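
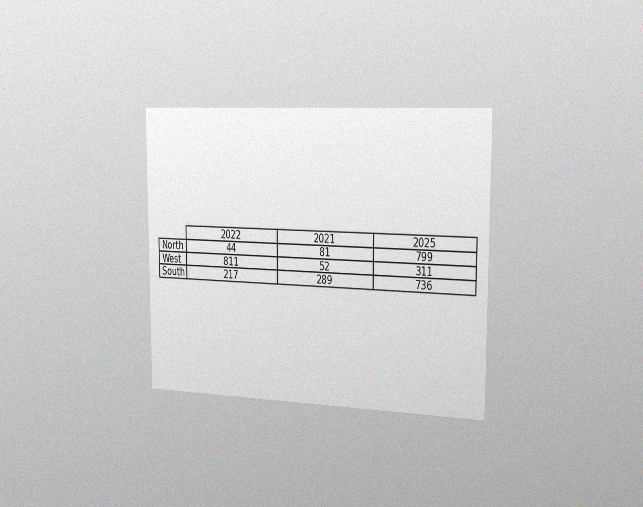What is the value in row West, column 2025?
The chart is viewed slightly from the right, with some photo noise. The (West, 2025) cell reads 311.

311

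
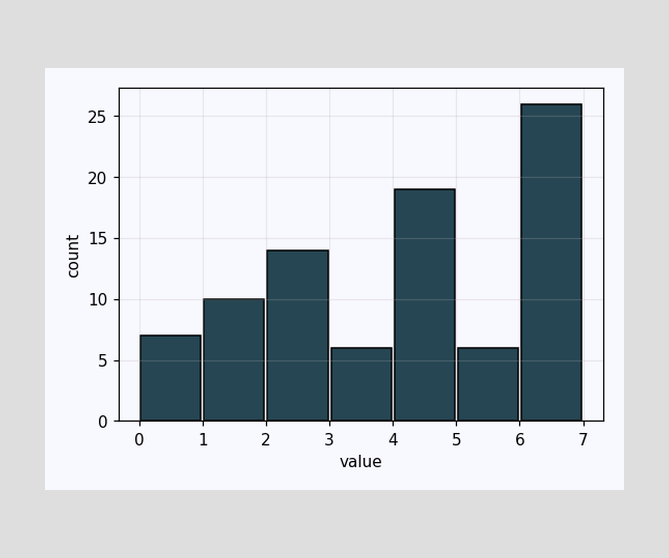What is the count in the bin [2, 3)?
The [2, 3) bin has height 14.

14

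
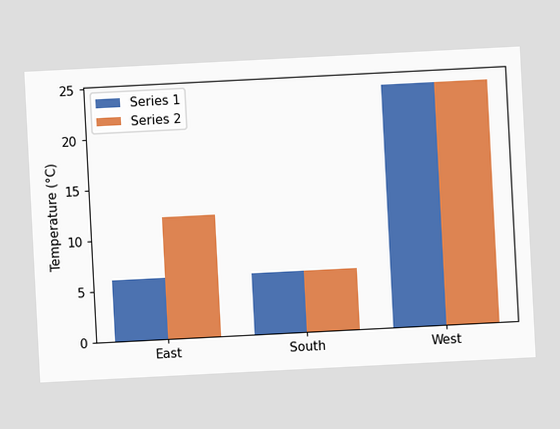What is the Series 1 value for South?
The chart is tilted about 3° counter-clockwise. The Series 1 bar at South reaches 6°C on the y-axis.

6°C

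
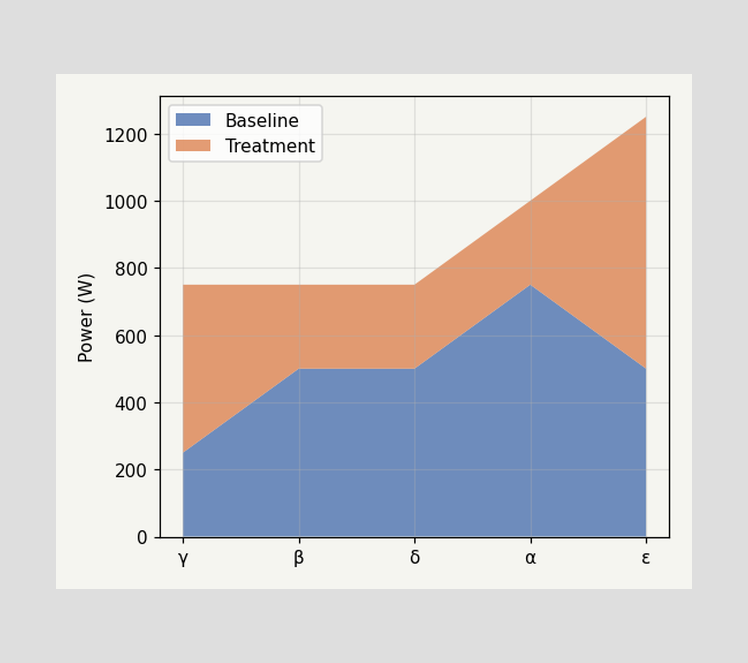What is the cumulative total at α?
The stacked total at α reaches 1000W.

1000W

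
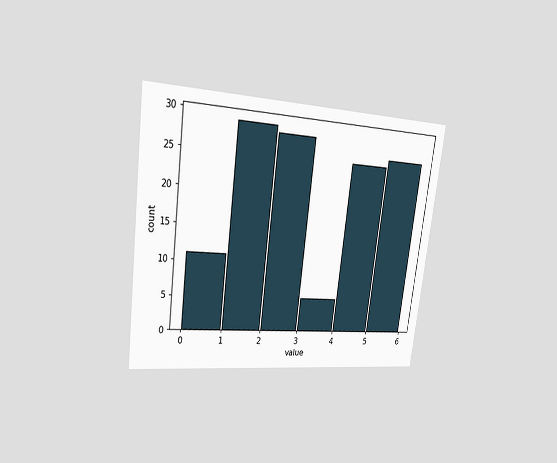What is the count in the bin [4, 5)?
The chart is tilted about 7° clockwise and viewed slightly from the left. The [4, 5) bin has height 25.

25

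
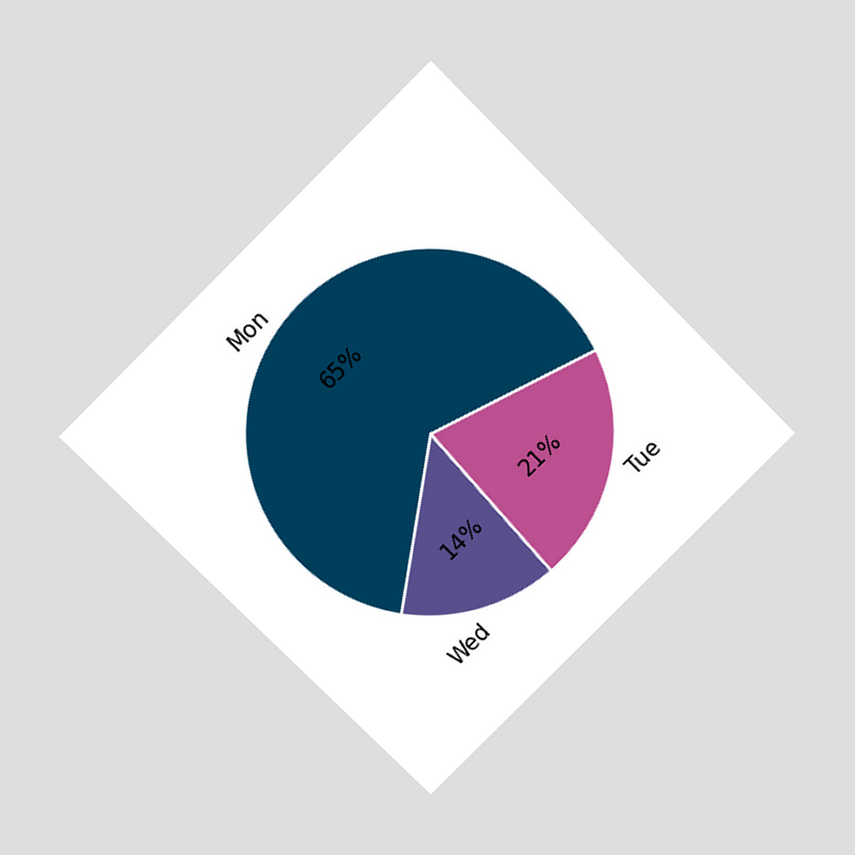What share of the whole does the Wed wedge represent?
14%

The chart is tilted about 45° counter-clockwise and viewed slightly from above. The Wed slice takes up 14% of the pie.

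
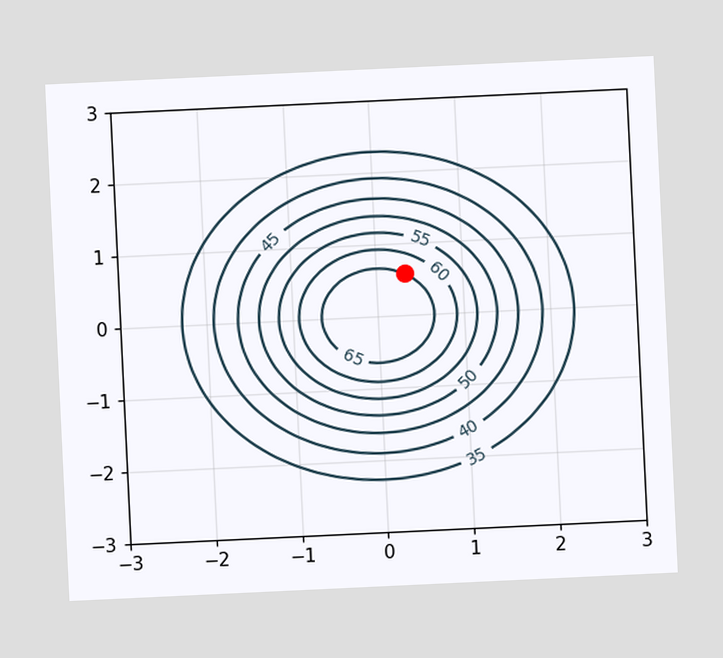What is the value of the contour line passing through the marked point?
65

The chart is tilted about 3° counter-clockwise. The marked point sits on the contour labelled 65.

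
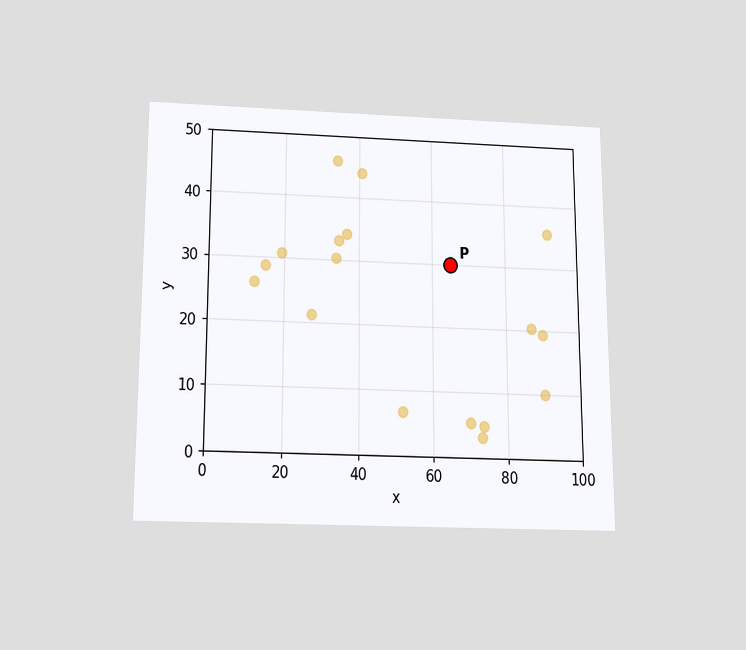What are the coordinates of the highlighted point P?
(65, 30)

The chart is viewed slightly from below. Following the gridlines from P to each axis, P sits at (65, 30).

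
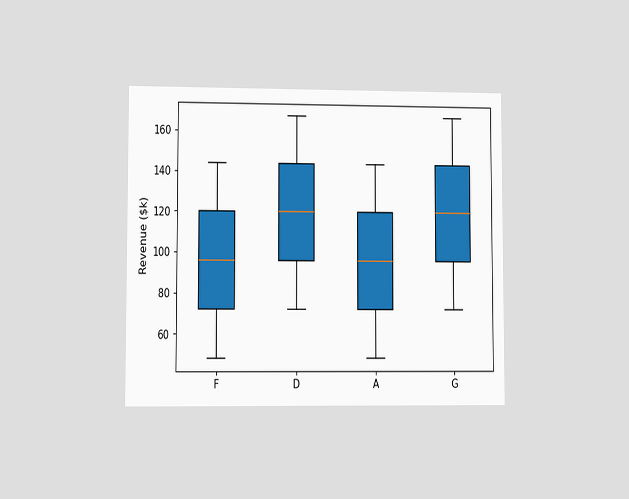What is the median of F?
The chart is viewed at a slight angle. The median line in the F box sits at $96k.

$96k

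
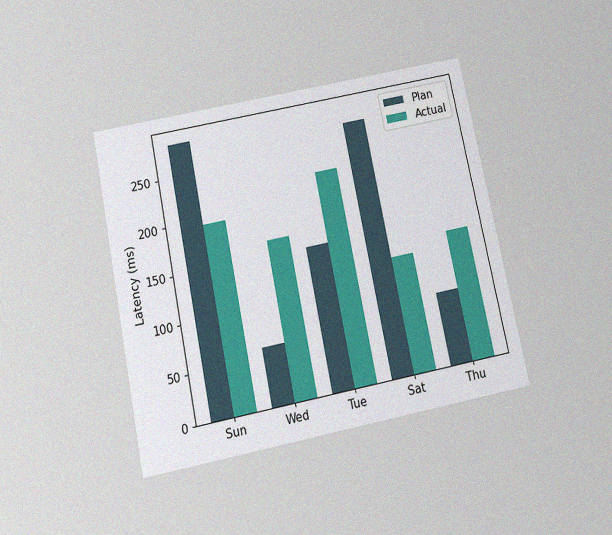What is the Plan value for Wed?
60ms

The chart is tilted about 12° counter-clockwise and viewed slightly from below, with some photo noise. The Plan bar at Wed reaches 60ms on the y-axis.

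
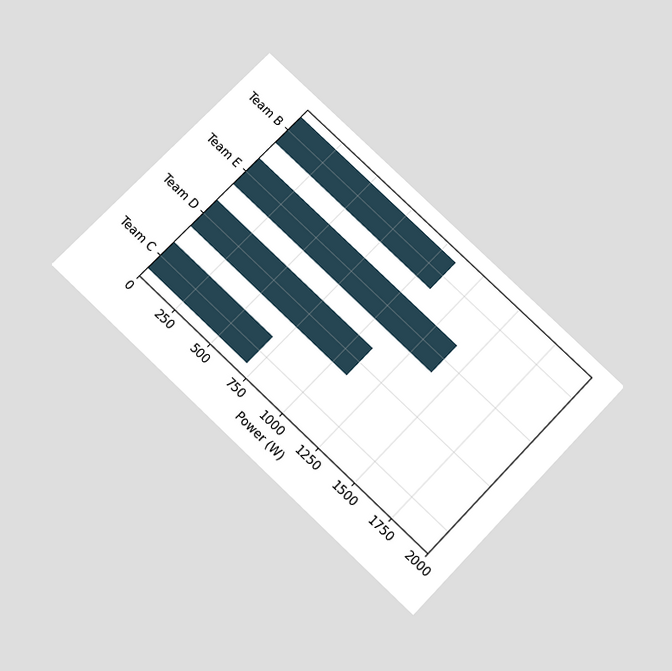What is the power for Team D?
1100W

The chart is tilted about 44° clockwise and viewed slightly from below. Reading along the chart's x-axis, the Team D bar reaches 1100W.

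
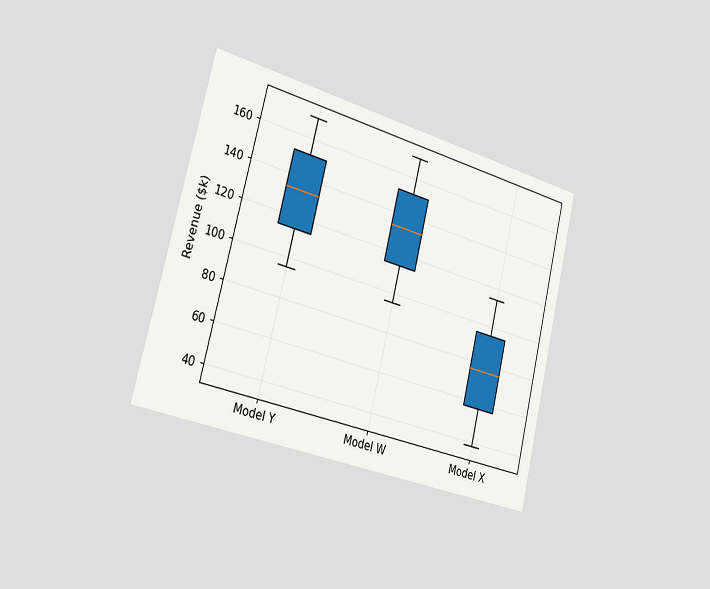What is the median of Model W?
The chart is tilted about 14° clockwise and viewed slightly from the left. The median line in the Model W box sits at $133k.

$133k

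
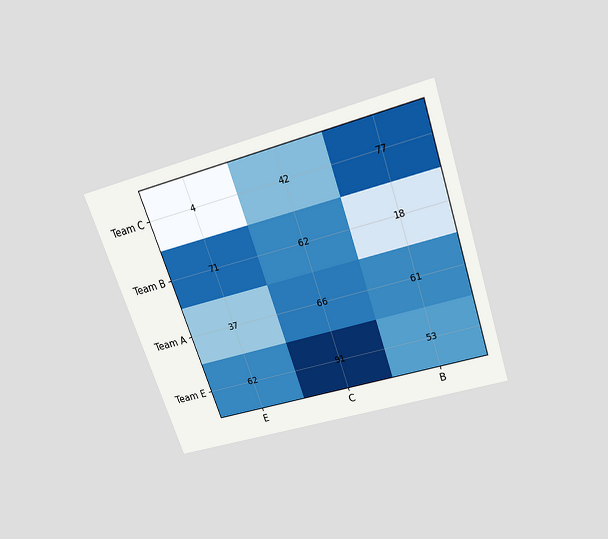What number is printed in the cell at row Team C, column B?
The chart is tilted about 19° counter-clockwise and viewed slightly from above. The (Team C, B) cell reads 77.

77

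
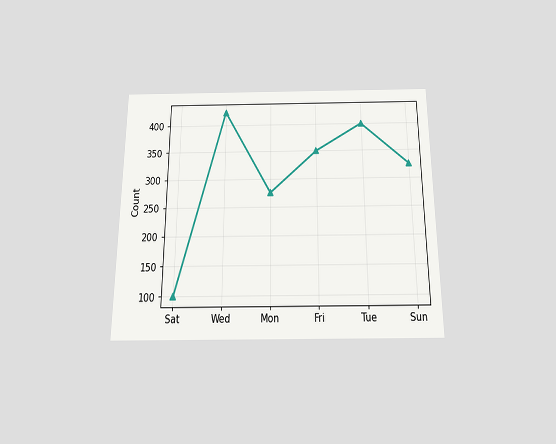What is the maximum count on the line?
The chart is viewed slightly from below. The highest point is at Wed, and reading across to the y-axis gives 425.

425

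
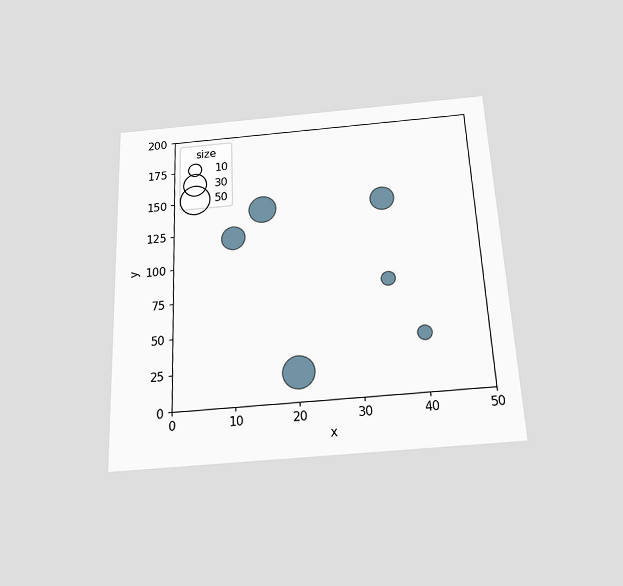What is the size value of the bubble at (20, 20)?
The chart is tilted about 3° counter-clockwise and viewed slightly from below. Matching the bubble at (20, 20) against the size legend gives 50.

50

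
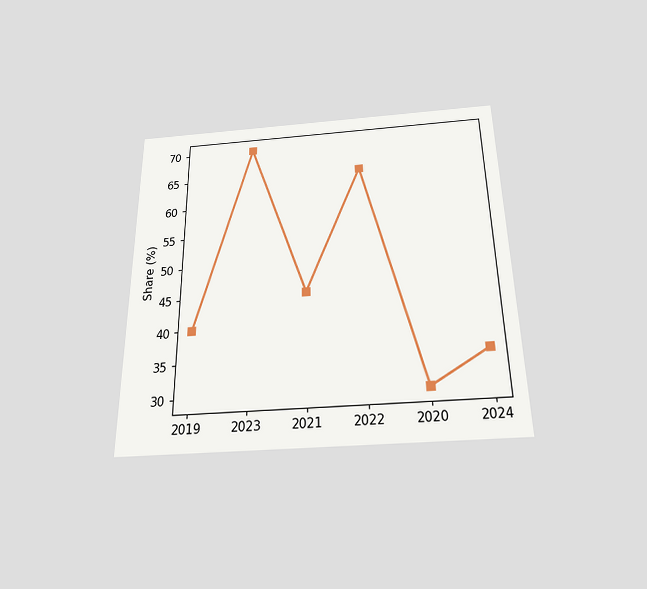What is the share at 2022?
The chart is viewed slightly from below. At 2022, the line is at 65%.

65%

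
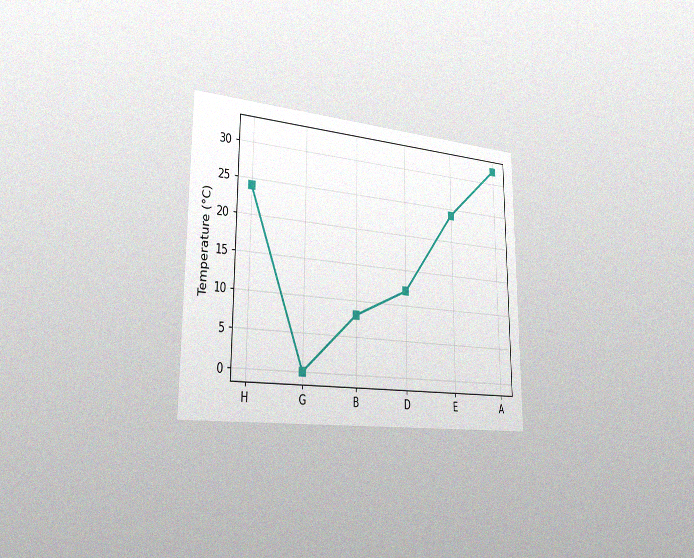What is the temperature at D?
The chart is viewed slightly from the left, with some photo noise. At D, the line is at 12°C.

12°C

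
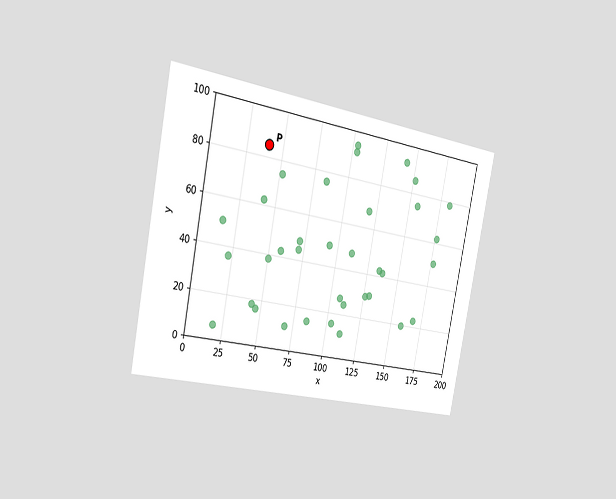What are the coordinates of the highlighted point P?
The chart is tilted about 11° clockwise and viewed slightly from the left. Following the gridlines from P to each axis, P sits at (40, 85).

(40, 85)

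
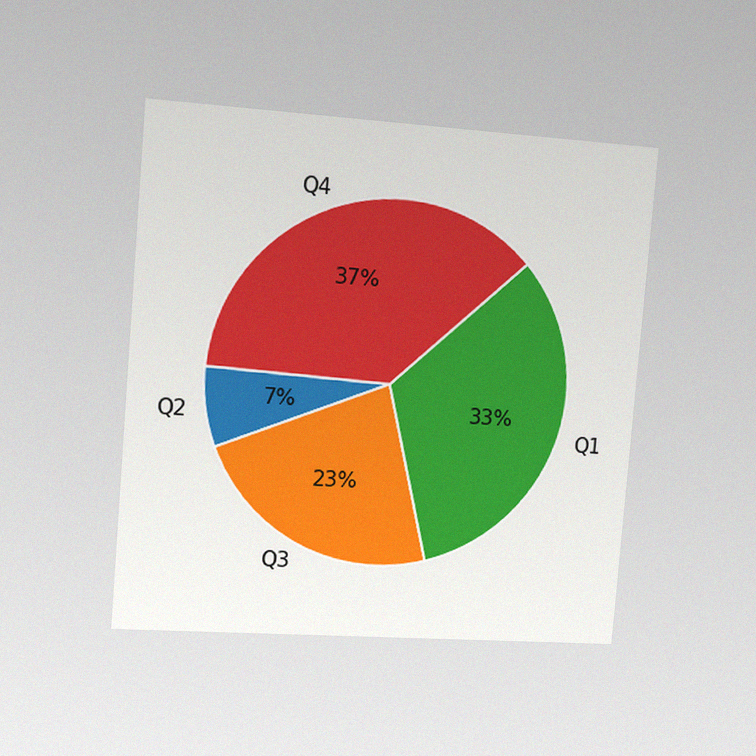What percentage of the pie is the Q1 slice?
The chart is tilted about 5° clockwise and viewed slightly from the left, with some photo noise. The Q1 slice takes up 33% of the pie.

33%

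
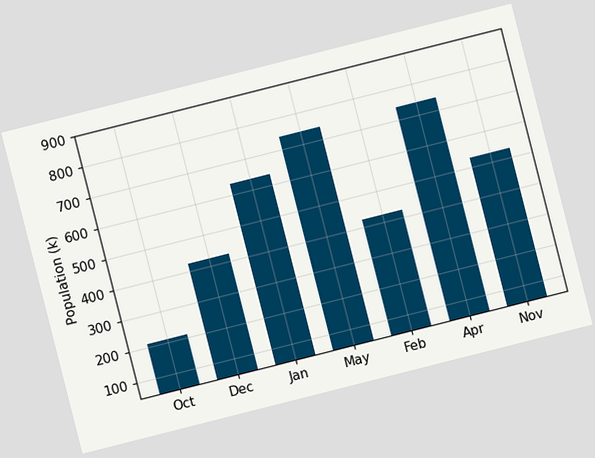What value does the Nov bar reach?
The chart is tilted about 14° counter-clockwise. Reading along the chart's y-axis, the Nov bar reaches 530k.

530k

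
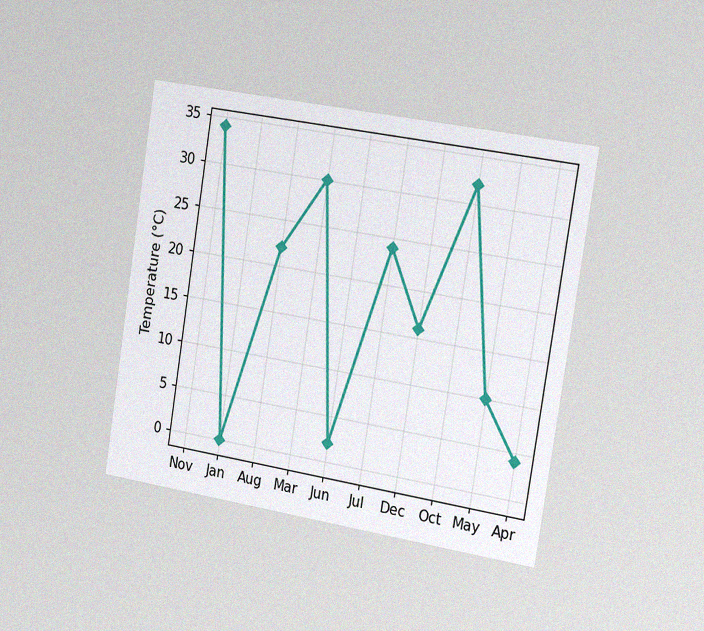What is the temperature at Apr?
The chart is tilted about 9° clockwise and viewed slightly from the right, with some photo noise. At Apr, the line is at 4°C.

4°C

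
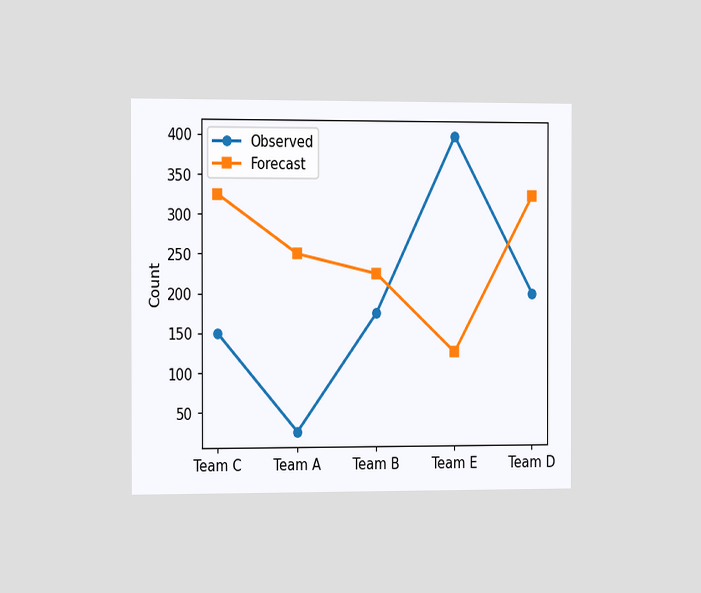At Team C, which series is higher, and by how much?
The chart is viewed slightly from the left. At Team C, Forecast sits above the other line by 175.

Forecast, by 175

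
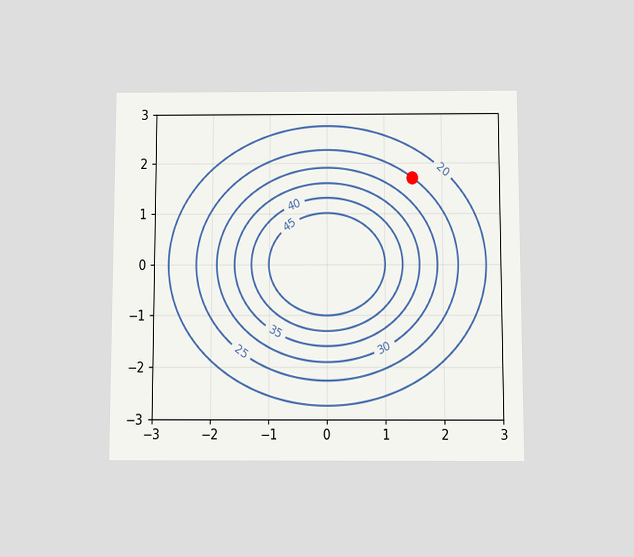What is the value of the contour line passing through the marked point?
The chart is viewed slightly from below. The marked point sits on the contour labelled 25.

25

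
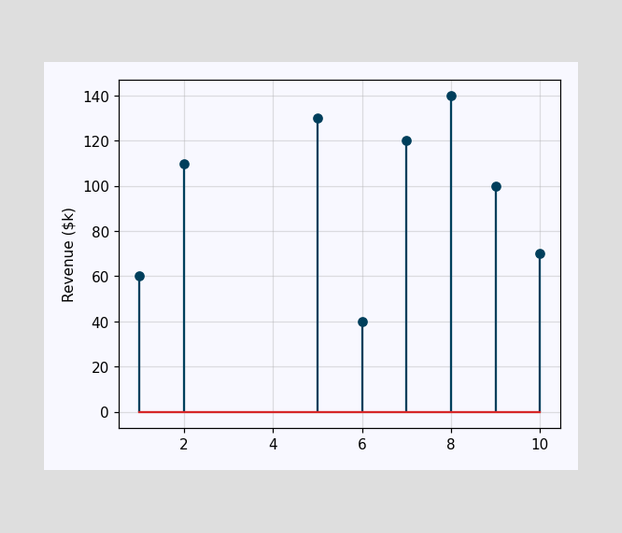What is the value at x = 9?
The stem at x=9 reaches $100k.

$100k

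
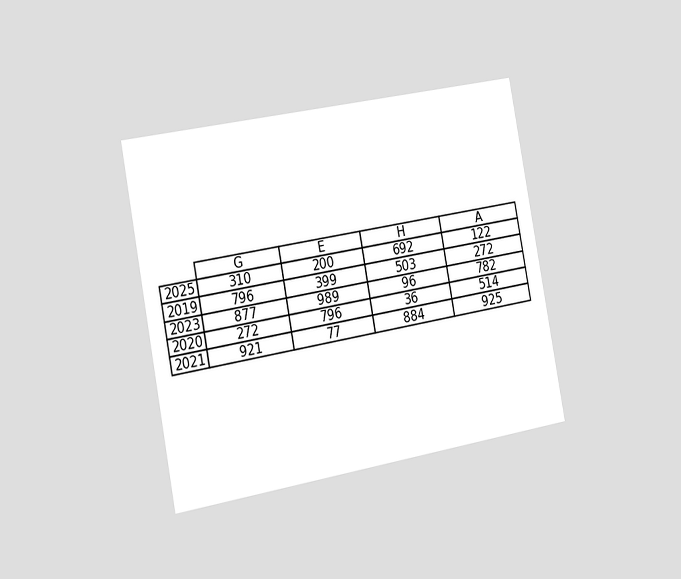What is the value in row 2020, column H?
36

The chart is tilted about 11° counter-clockwise and viewed slightly from the left. The (2020, H) cell reads 36.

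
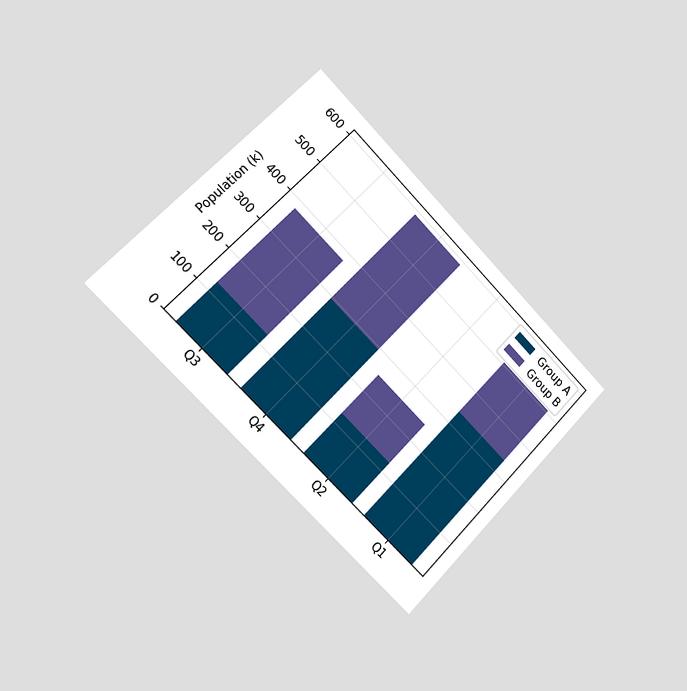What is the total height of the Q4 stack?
The chart is tilted about 45° clockwise and viewed slightly from the left. The Q4 stack's top reaches 588k on the y-axis.

588k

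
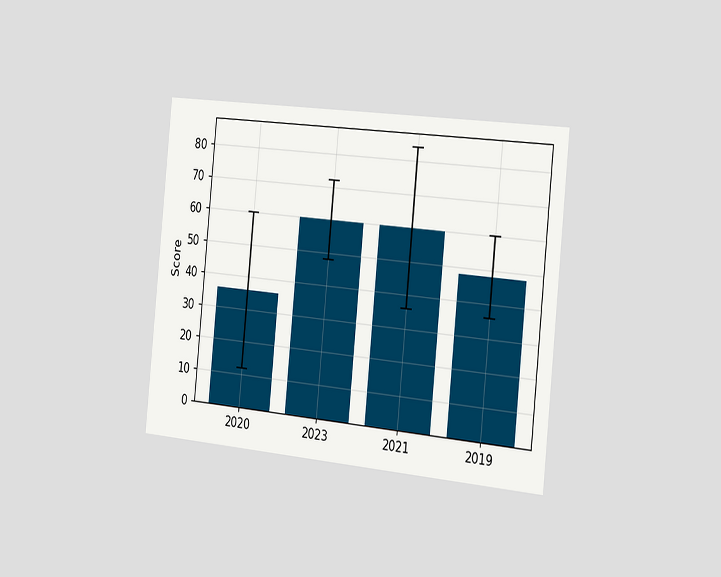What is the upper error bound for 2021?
84

The chart is tilted about 6° clockwise and viewed slightly from the right. The 2021 bar's upper whisker reaches 84.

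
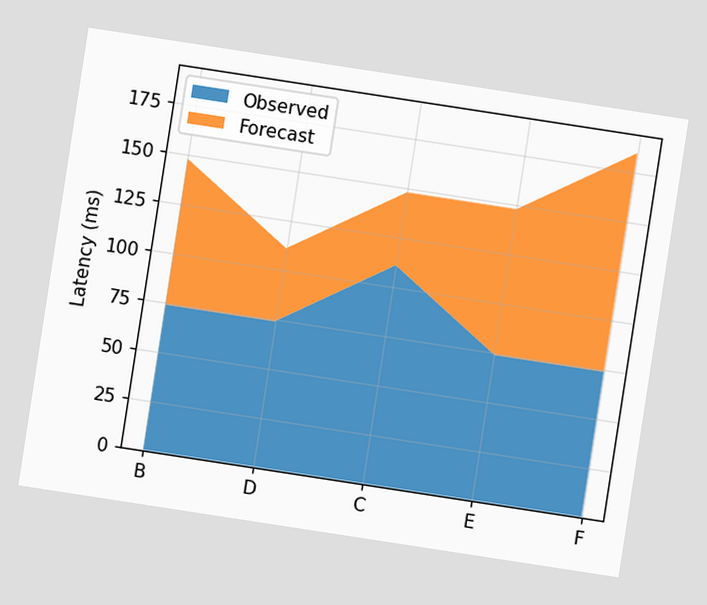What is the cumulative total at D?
The chart is tilted about 9° clockwise. The stacked total at D reaches 111ms.

111ms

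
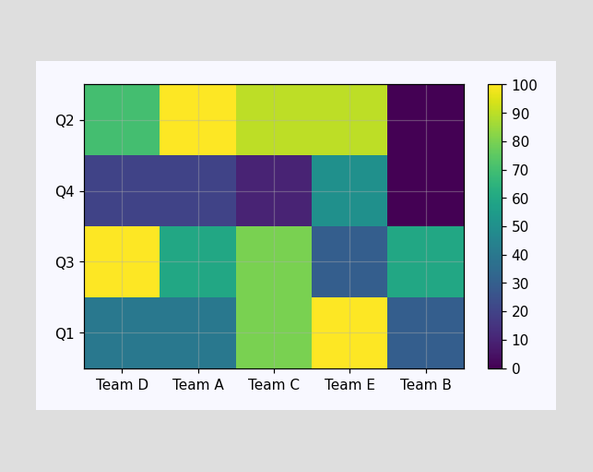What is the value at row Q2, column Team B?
Matching cell (Q2, Team B) against the colorbar gives 0.

0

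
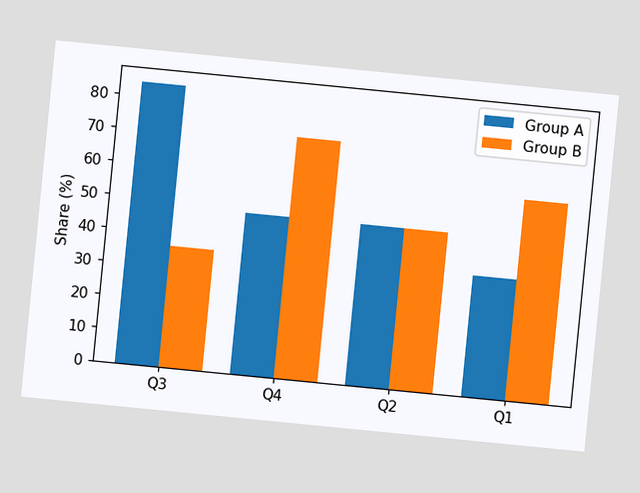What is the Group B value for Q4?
72%

The chart is tilted about 6° clockwise. The Group B bar at Q4 reaches 72% on the y-axis.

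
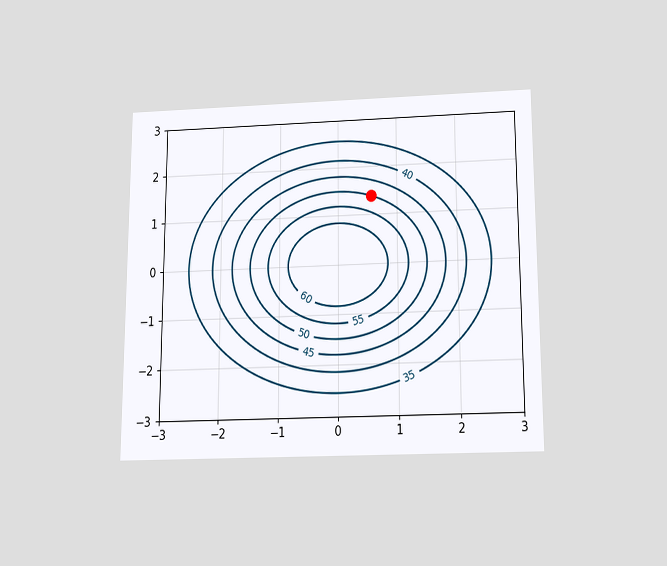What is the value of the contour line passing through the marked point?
50

The chart is viewed slightly from below. The marked point sits on the contour labelled 50.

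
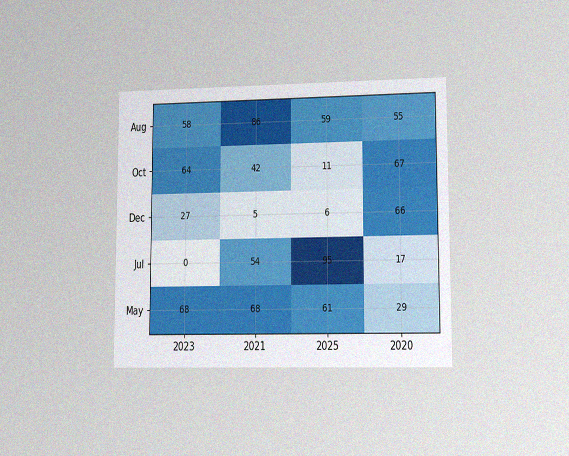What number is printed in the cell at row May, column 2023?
The chart is viewed at a slight angle, with some photo noise. The (May, 2023) cell reads 68.

68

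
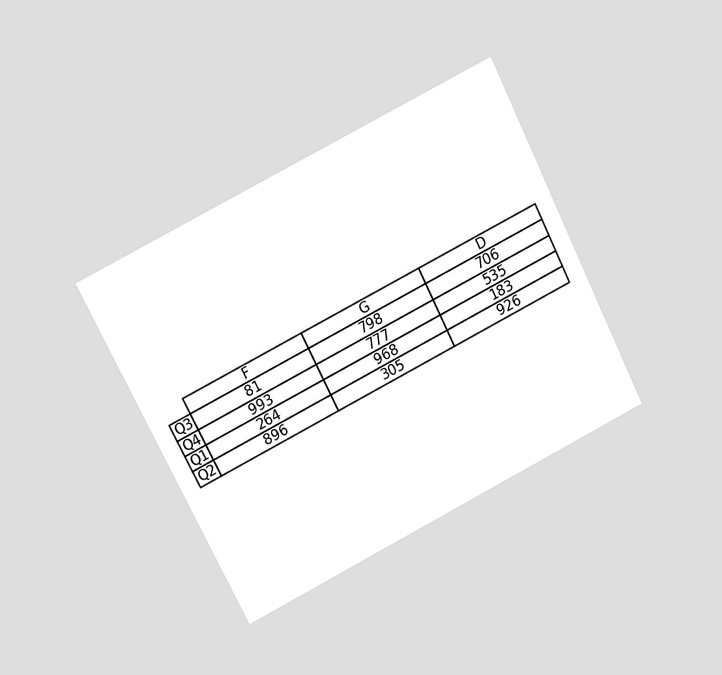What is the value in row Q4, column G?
The chart is tilted about 27° counter-clockwise and viewed at a slight angle. The (Q4, G) cell reads 777.

777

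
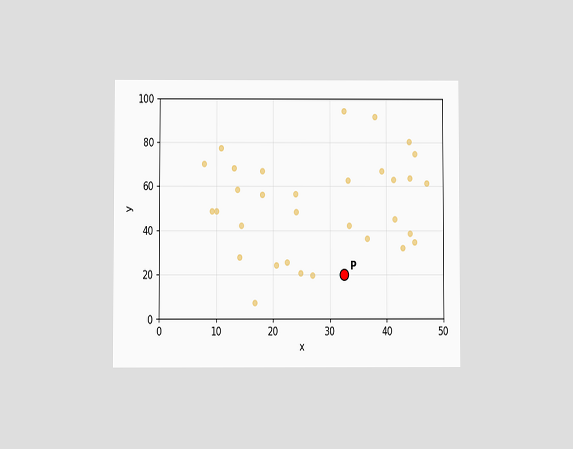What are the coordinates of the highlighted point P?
(32.5, 20)

The chart is viewed at a slight angle. Following the gridlines from P to each axis, P sits at (32.5, 20).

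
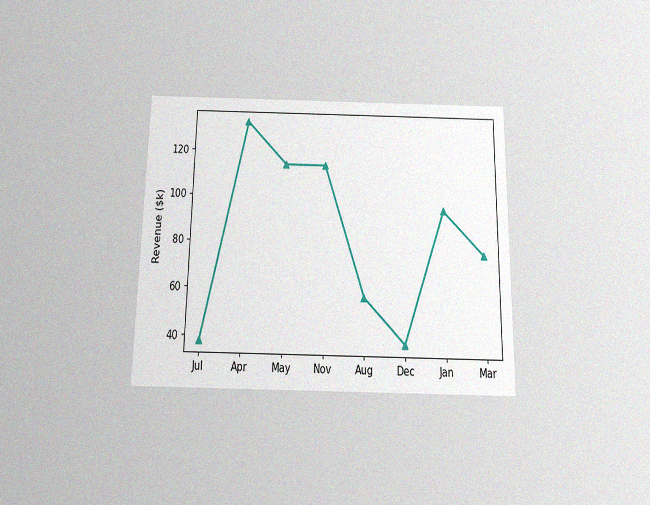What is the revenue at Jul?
The chart is viewed slightly from below, with some photo noise. At Jul, the line is at $38k.

$38k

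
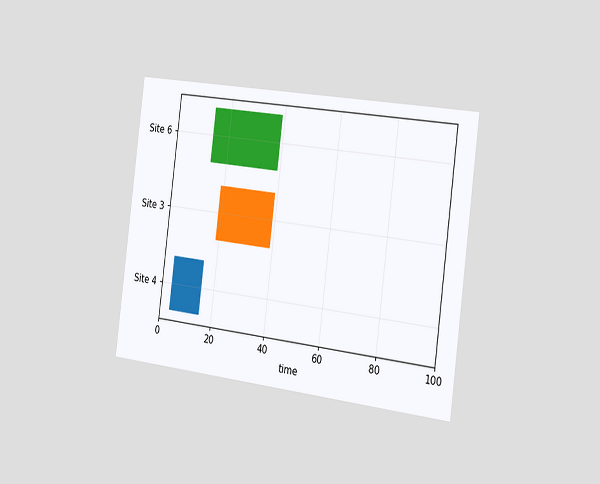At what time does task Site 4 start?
The chart is tilted about 7° clockwise and viewed slightly from the right. The Site 4 bar begins at t=4.

4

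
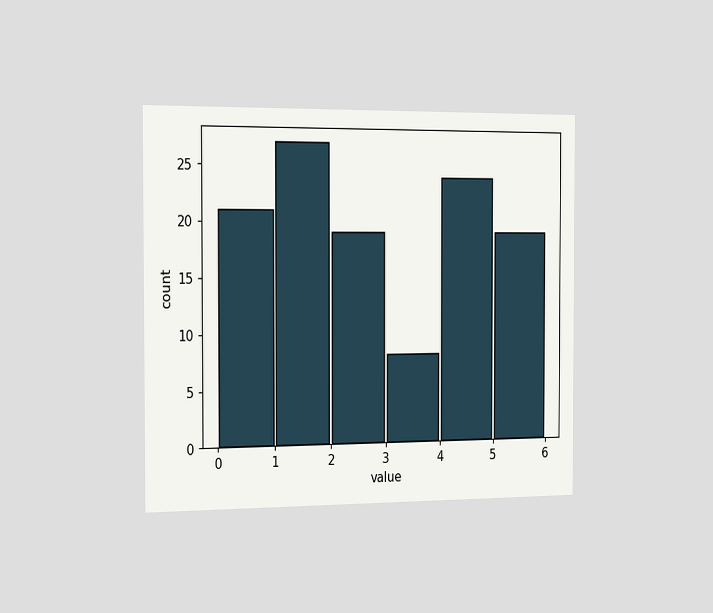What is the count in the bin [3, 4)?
8

The chart is viewed slightly from the left. The [3, 4) bin has height 8.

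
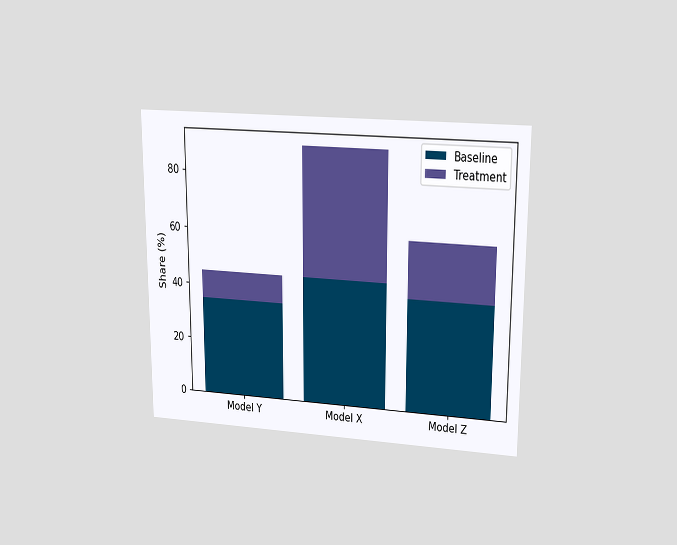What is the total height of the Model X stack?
90%

The chart is viewed at a slight angle. The Model X stack's top reaches 90% on the y-axis.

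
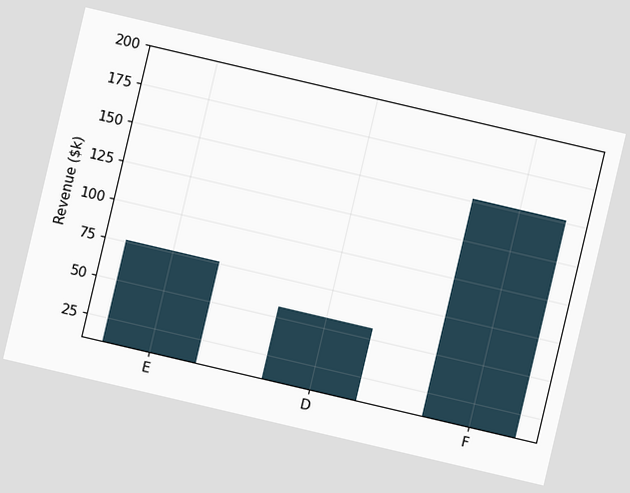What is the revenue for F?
$152k

The chart is tilted about 13° clockwise. Reading along the chart's y-axis, the F bar reaches $152k.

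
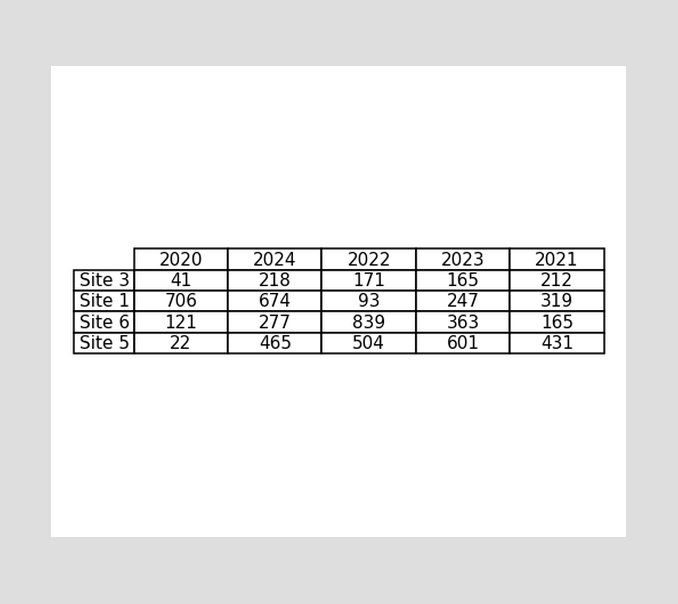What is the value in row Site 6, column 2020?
121

The (Site 6, 2020) cell reads 121.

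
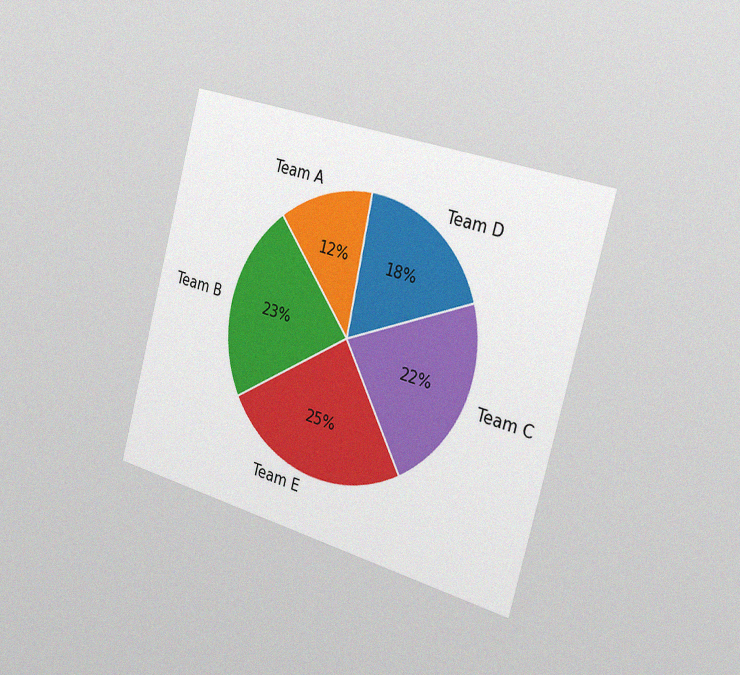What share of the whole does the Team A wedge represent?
12%

The chart is tilted about 15° clockwise and viewed slightly from the right, with some photo noise. The Team A slice takes up 12% of the pie.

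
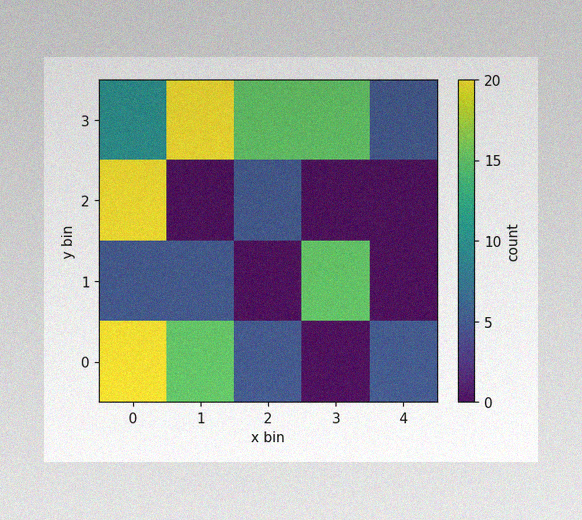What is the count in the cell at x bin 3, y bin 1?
15

The image has some photo noise and uneven lighting. Matching the cell (3, 1) against the colorbar gives 15.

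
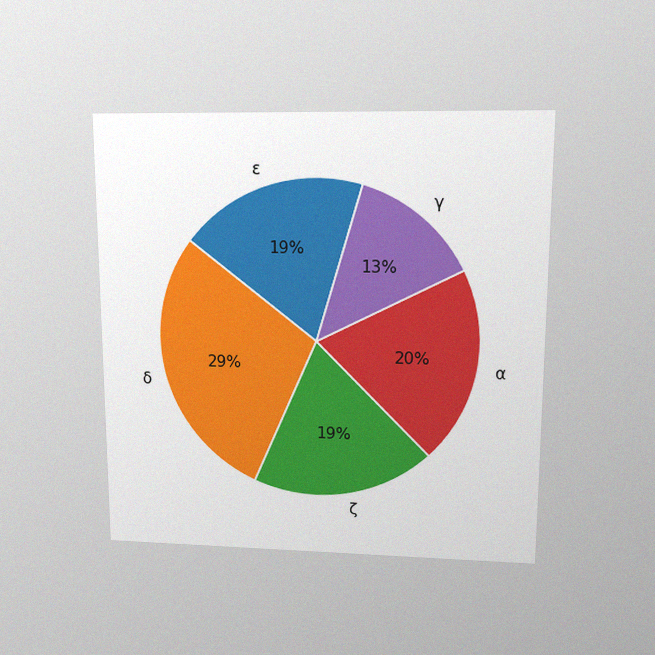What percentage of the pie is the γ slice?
The chart is viewed at a slight angle, with some photo noise. The γ slice takes up 13% of the pie.

13%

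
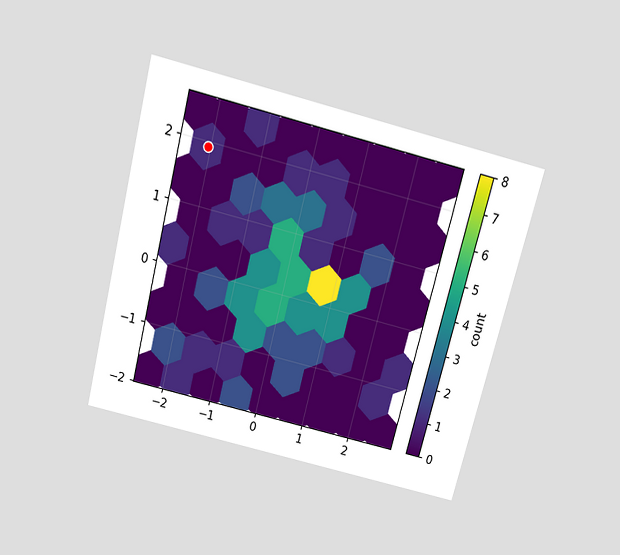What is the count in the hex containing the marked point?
The chart is tilted about 14° clockwise and viewed slightly from above. The marked hex reads 1 on the colorbar.

1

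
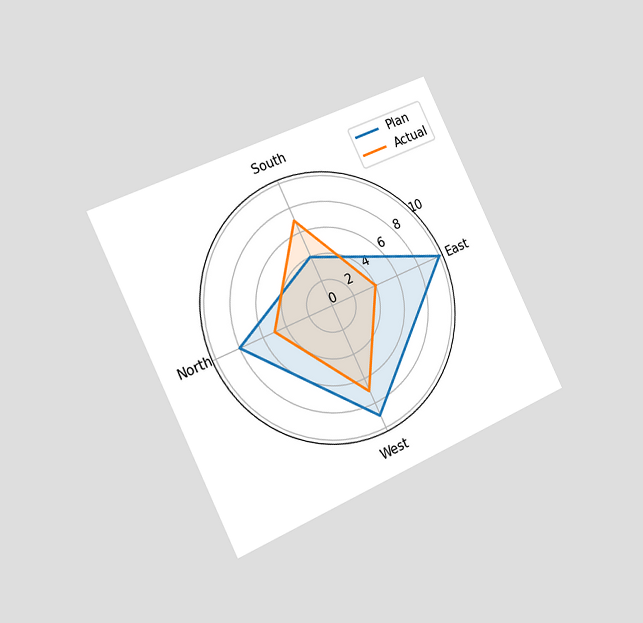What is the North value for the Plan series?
The chart is tilted about 26° counter-clockwise and viewed slightly from the left. On the North axis, Plan reaches 8.

8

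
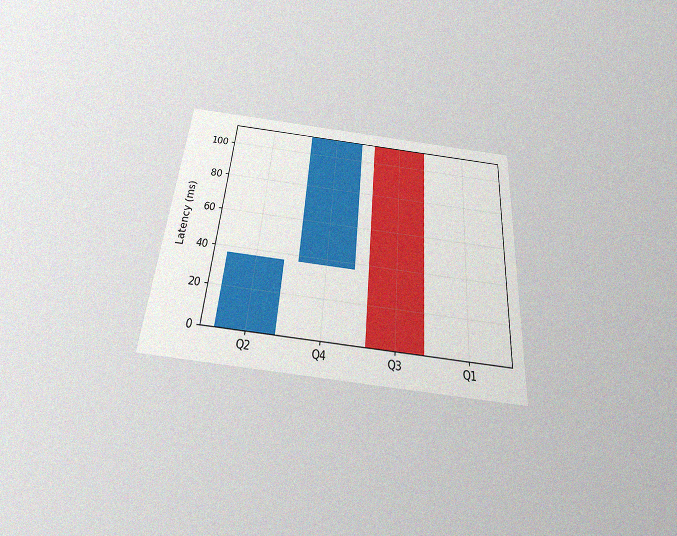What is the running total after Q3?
The chart is tilted about 4° clockwise and viewed slightly from below, with some photo noise. After Q3 the running total reaches 0ms.

0ms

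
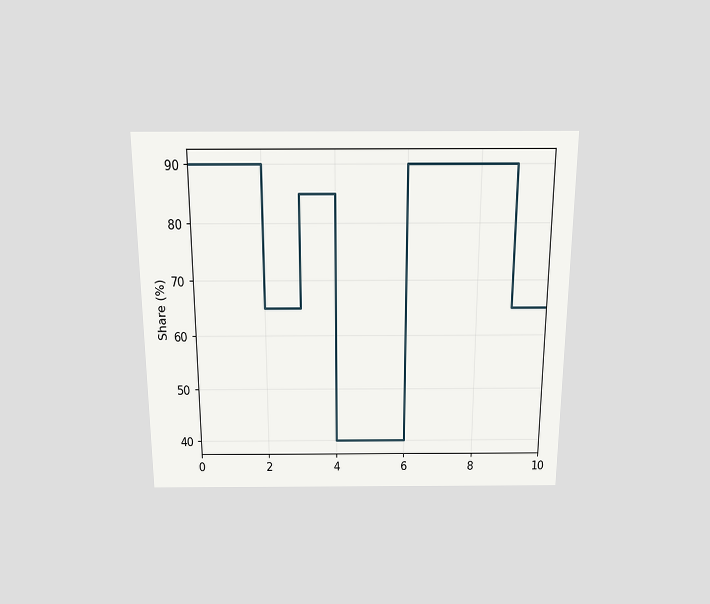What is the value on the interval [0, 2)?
The chart is viewed slightly from above. On [0, 2) the step sits at 90%.

90%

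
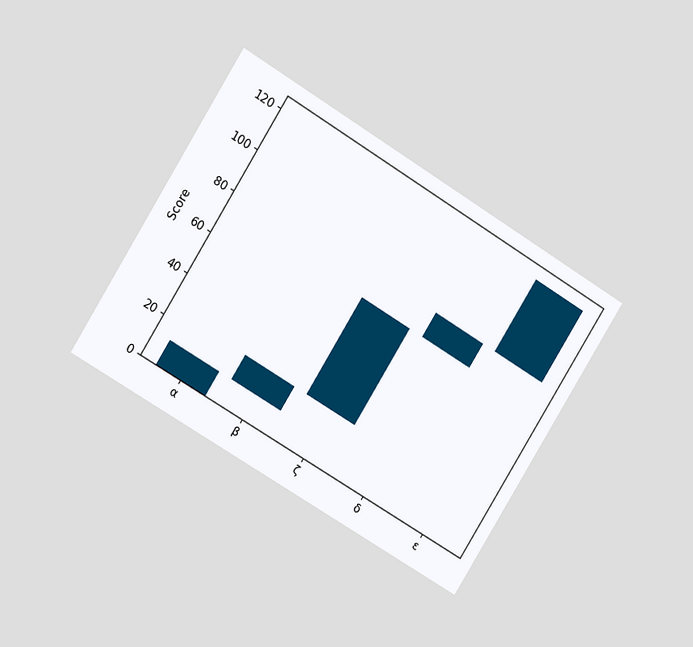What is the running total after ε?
The chart is tilted about 32° clockwise and viewed at a slight angle. After ε the running total reaches 120.

120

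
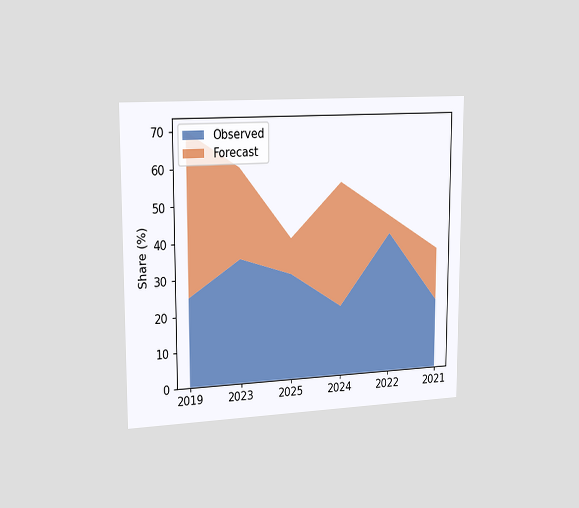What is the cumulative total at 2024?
55%

The chart is viewed slightly from the left. The stacked total at 2024 reaches 55%.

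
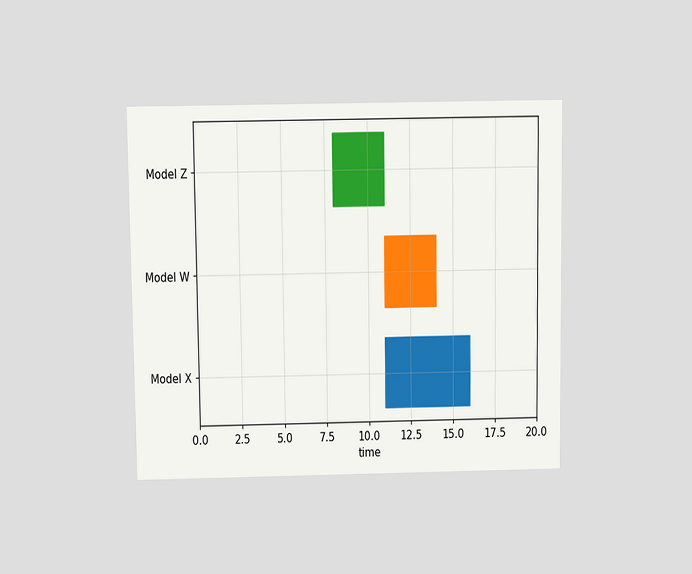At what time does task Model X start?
The chart is viewed slightly from above. The Model X bar begins at t=11.

11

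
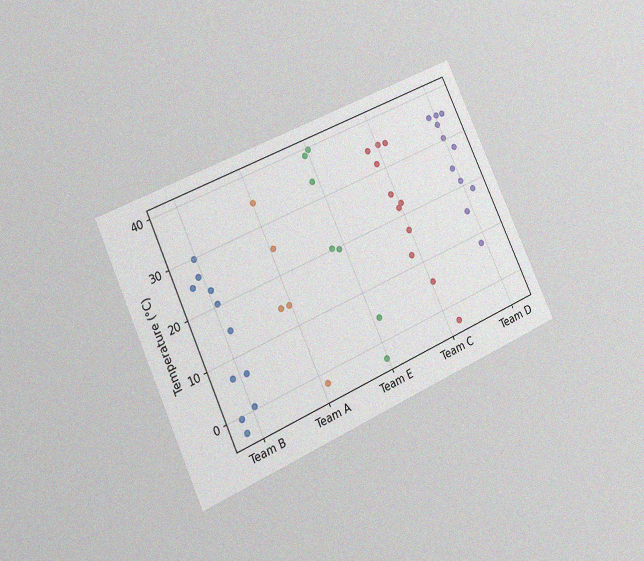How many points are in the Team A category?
The chart is tilted about 24° counter-clockwise and viewed at a slight angle, with some photo noise. Counting the markers in the Team A column gives 5.

5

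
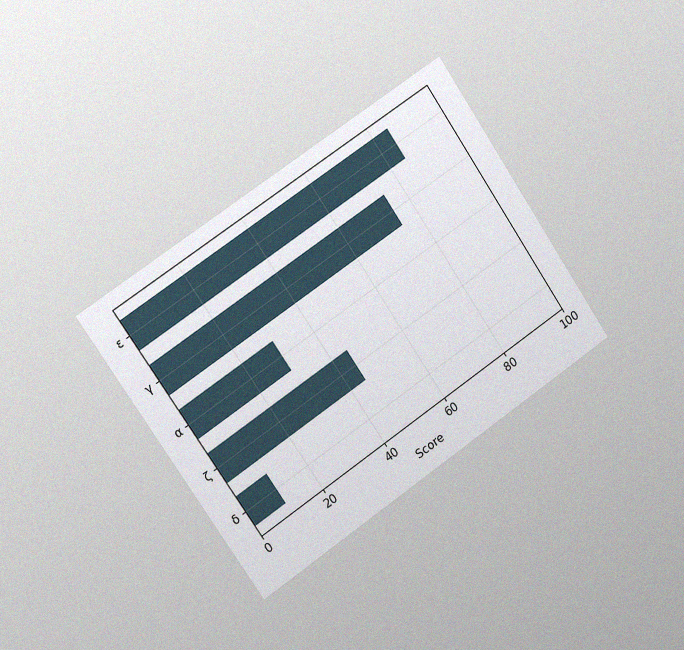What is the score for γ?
75

The chart is tilted about 34° counter-clockwise and viewed slightly from the left, with some photo noise. Reading along the chart's x-axis, the γ bar reaches 75.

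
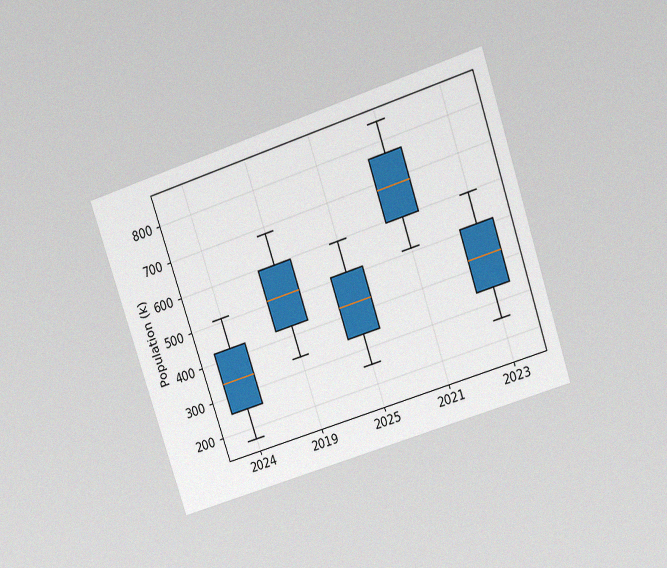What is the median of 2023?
The chart is tilted about 18° counter-clockwise and viewed slightly from above, with some photo noise. The median line in the 2023 box sits at 425k.

425k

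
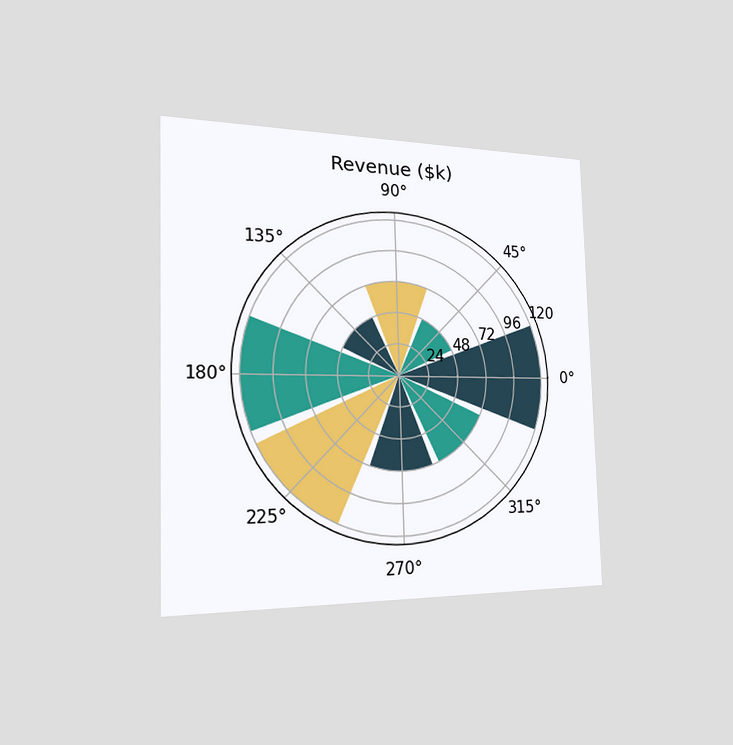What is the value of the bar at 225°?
$120k

The chart is viewed slightly from the left. The bar at 225° reaches $120k on the radial axis.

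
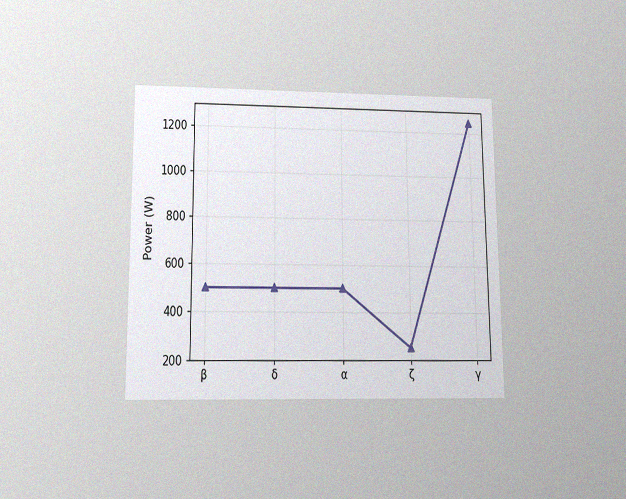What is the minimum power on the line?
The chart is viewed slightly from below, with some photo noise. The lowest point is at ζ, and reading across to the y-axis gives 250W.

250W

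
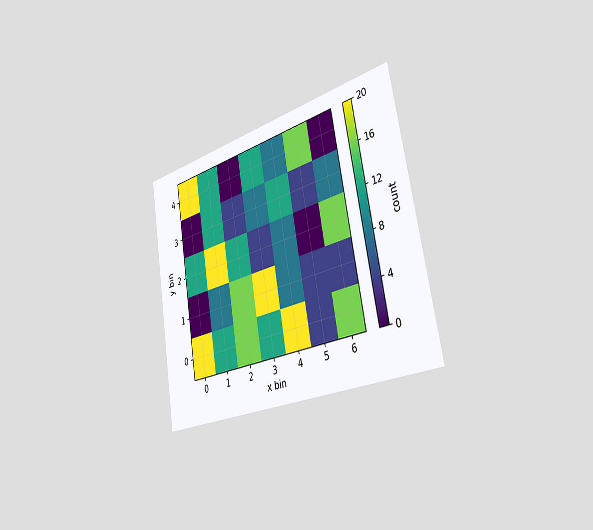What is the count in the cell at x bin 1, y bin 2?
The chart is tilted about 10° counter-clockwise and viewed slightly from the right. Matching the cell (1, 2) against the colorbar gives 20.

20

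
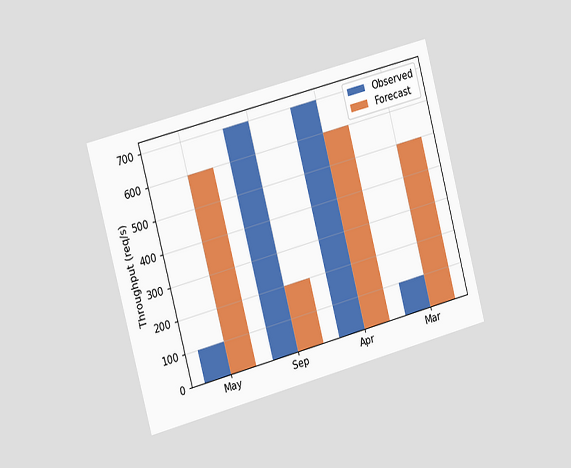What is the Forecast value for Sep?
200req/s

The chart is tilted about 15° counter-clockwise and viewed slightly from the left. The Forecast bar at Sep reaches 200req/s on the y-axis.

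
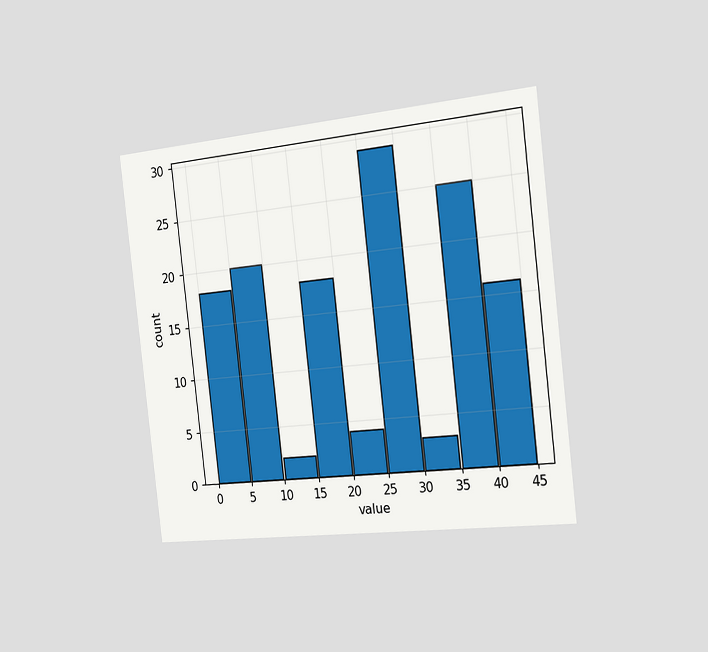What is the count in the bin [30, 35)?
3

The chart is tilted about 7° counter-clockwise and viewed slightly from the right. The [30, 35) bin has height 3.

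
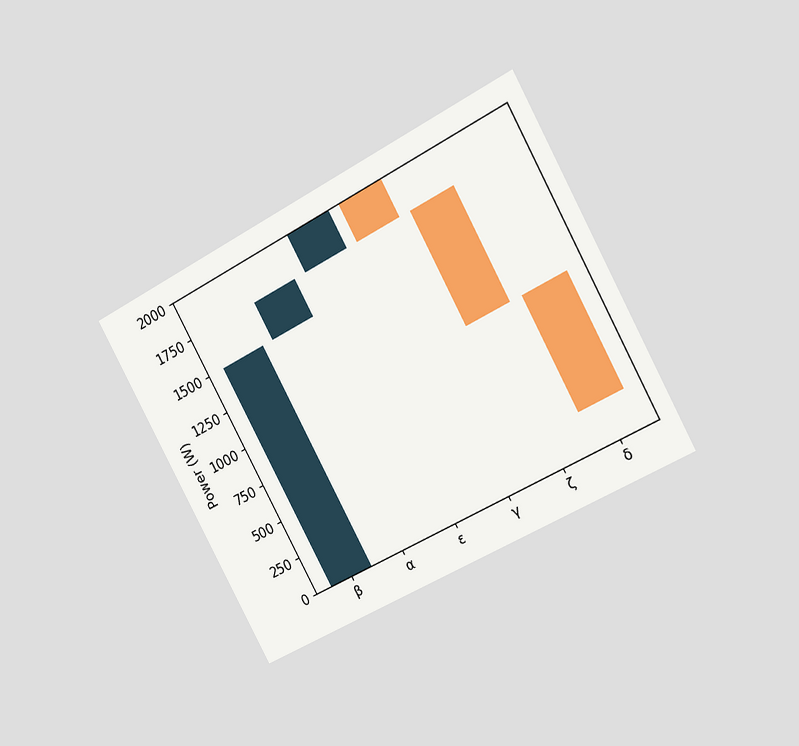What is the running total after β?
The chart is tilted about 28° counter-clockwise and viewed slightly from the right. After β the running total reaches 1500W.

1500W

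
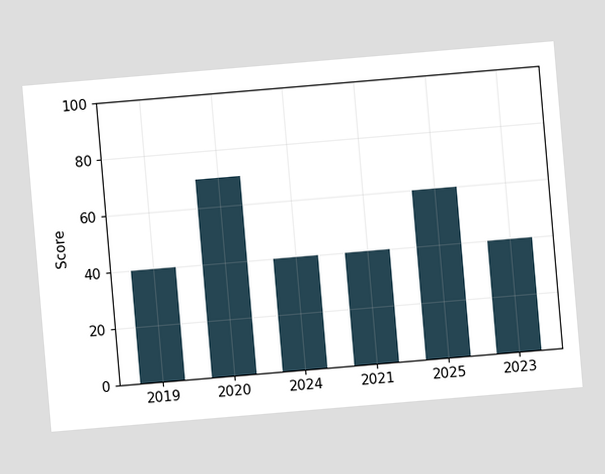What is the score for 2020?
70

The chart is tilted about 5° counter-clockwise. Reading along the chart's y-axis, the 2020 bar reaches 70.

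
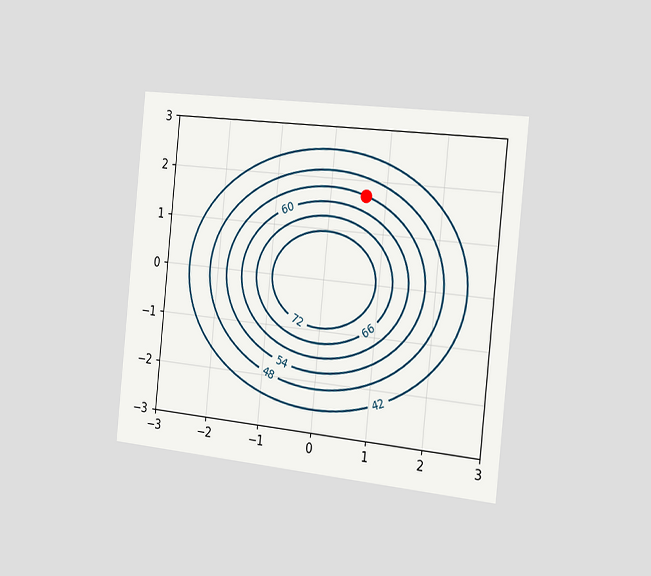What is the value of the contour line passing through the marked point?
54

The chart is tilted about 6° clockwise and viewed slightly from the right. The marked point sits on the contour labelled 54.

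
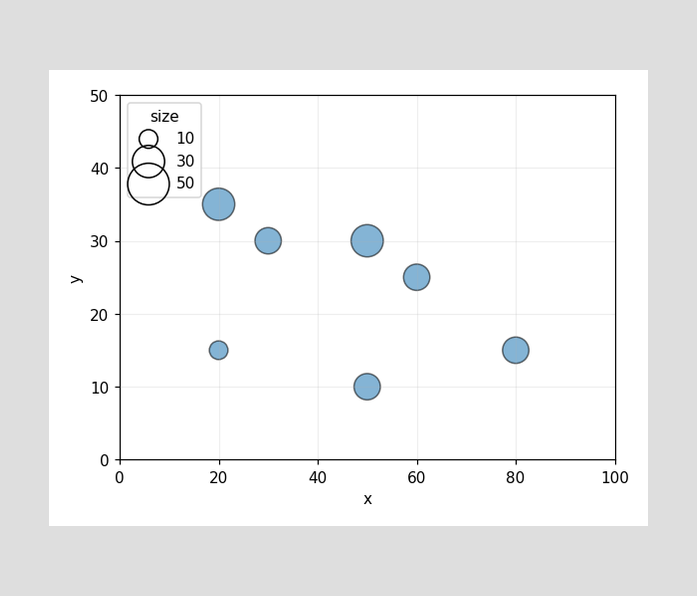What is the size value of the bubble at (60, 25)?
Matching the bubble at (60, 25) against the size legend gives 20.

20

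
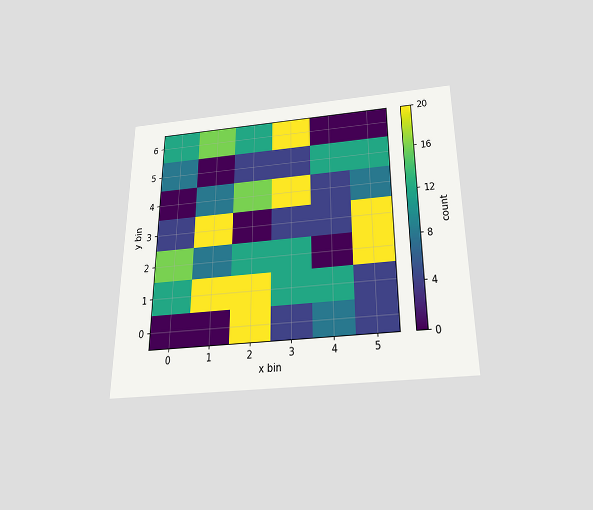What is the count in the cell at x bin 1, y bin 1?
The chart is viewed slightly from below. Matching the cell (1, 1) against the colorbar gives 20.

20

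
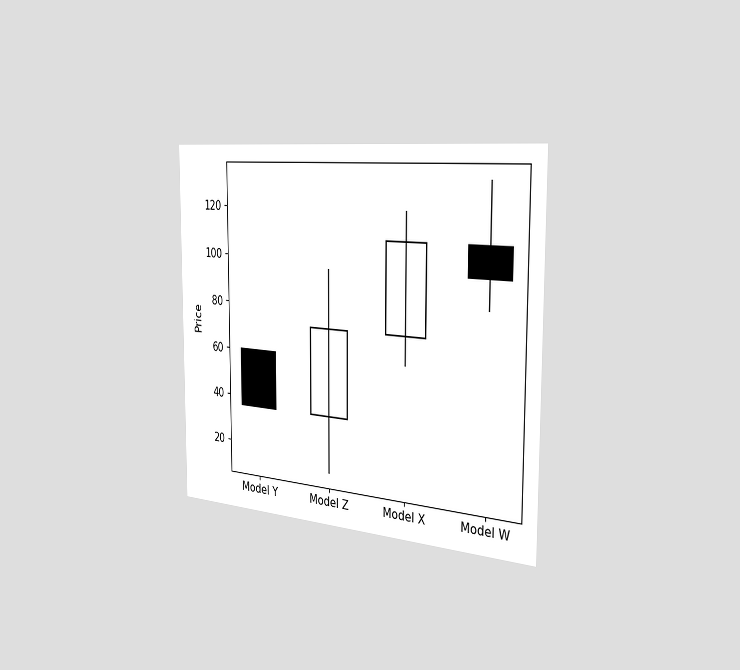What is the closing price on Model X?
108

The chart is viewed slightly from the right. The Model X candle closes at 108.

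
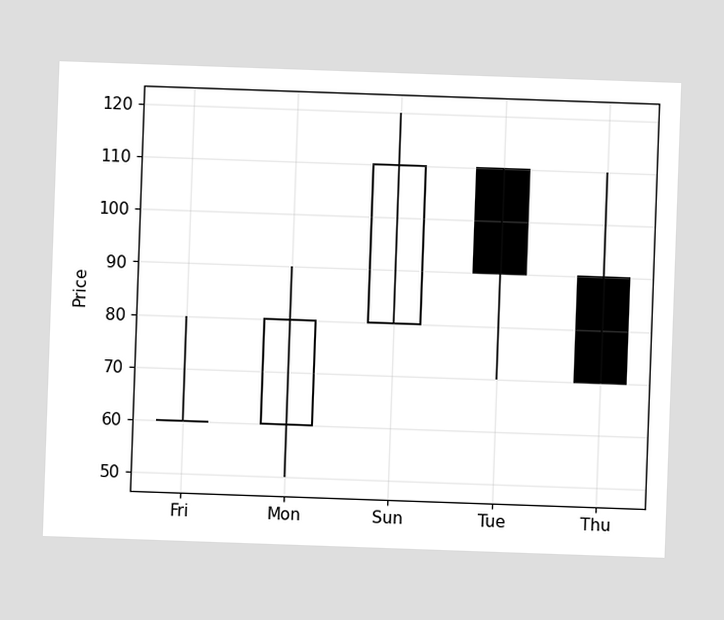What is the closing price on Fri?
The chart is tilted about 2° clockwise. The Fri candle closes at 60.

60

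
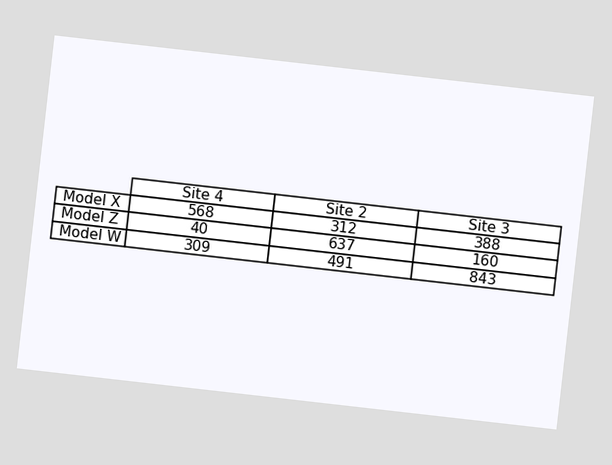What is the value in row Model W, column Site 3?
The chart is tilted about 6° clockwise. The (Model W, Site 3) cell reads 843.

843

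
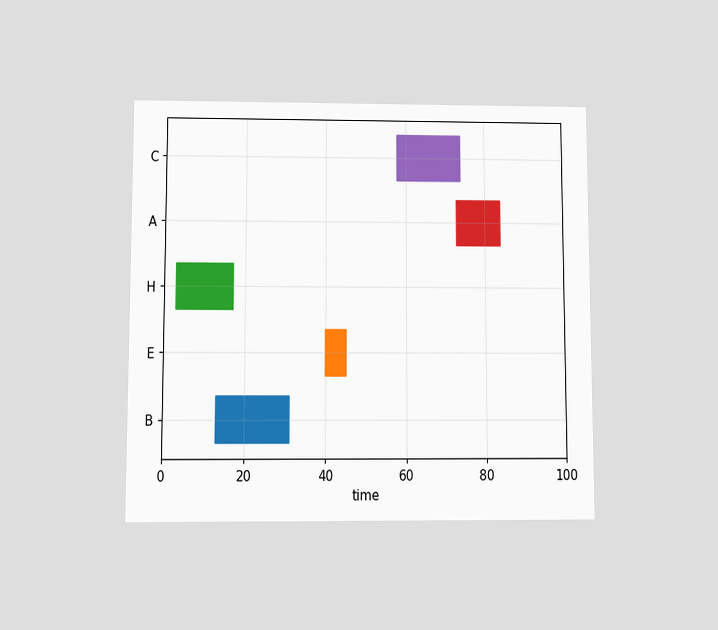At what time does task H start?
The chart is viewed at a slight angle. The H bar begins at t=3.

3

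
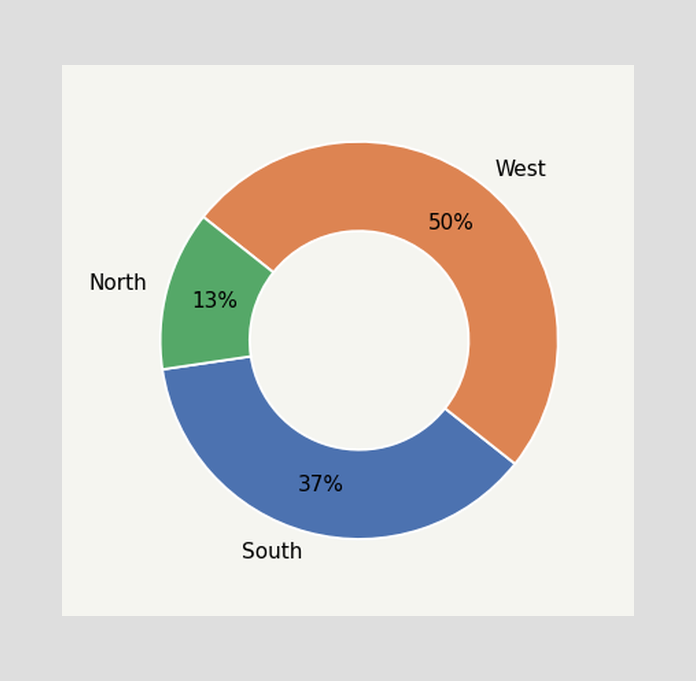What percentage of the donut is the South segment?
The South segment takes up 37% of the ring.

37%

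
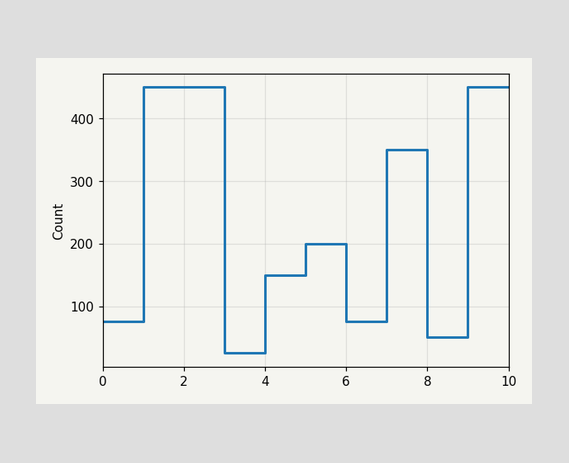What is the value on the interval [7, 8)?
350

On [7, 8) the step sits at 350.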